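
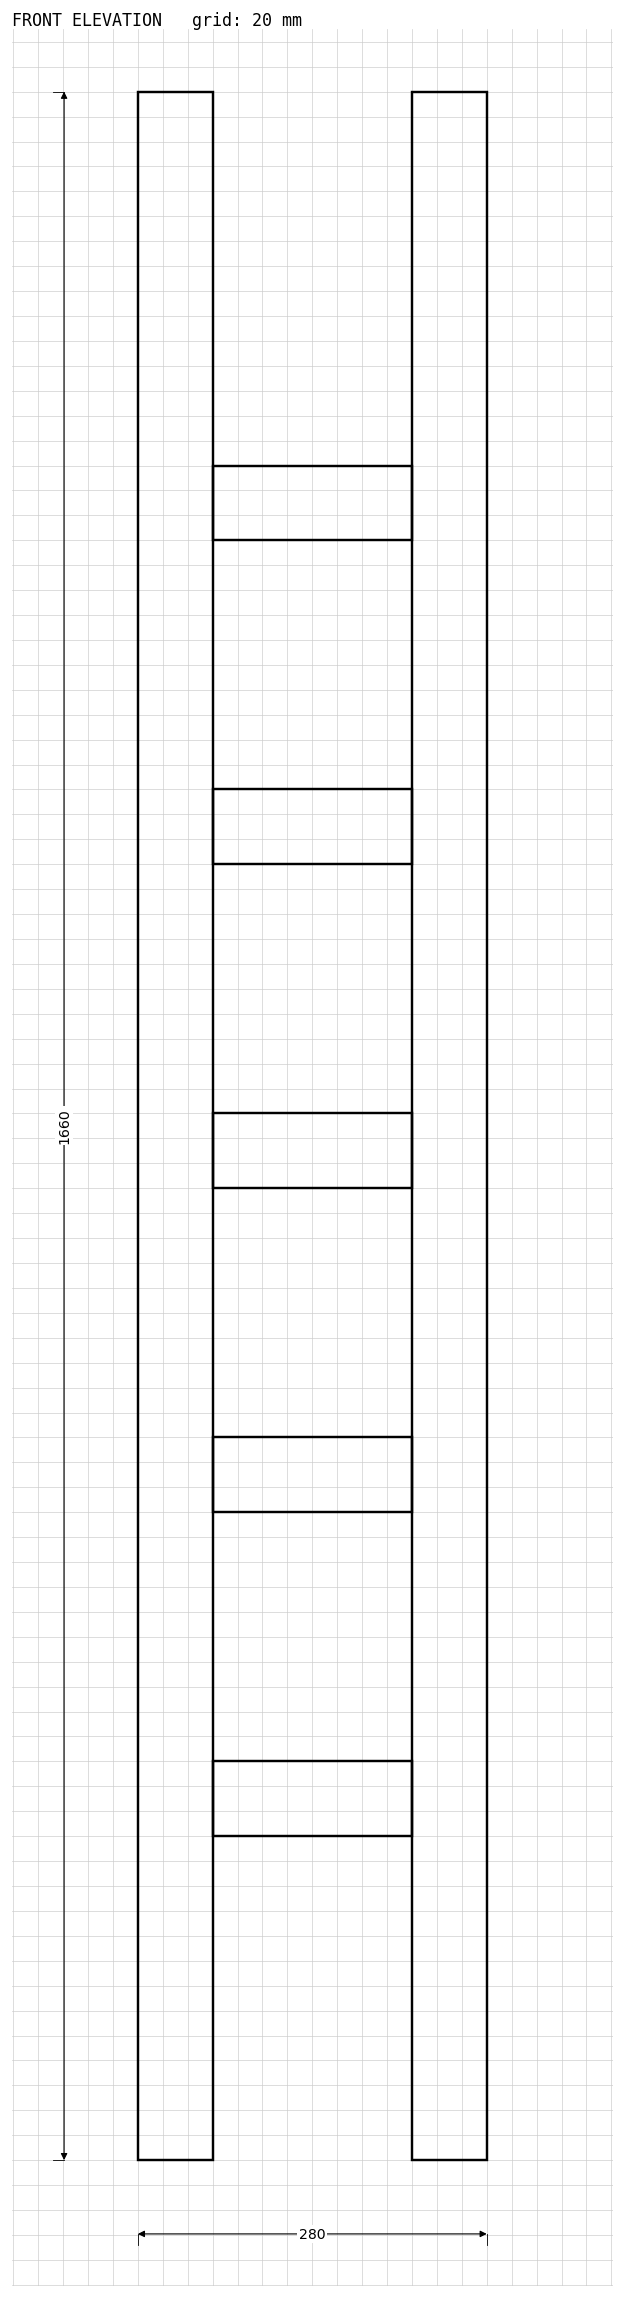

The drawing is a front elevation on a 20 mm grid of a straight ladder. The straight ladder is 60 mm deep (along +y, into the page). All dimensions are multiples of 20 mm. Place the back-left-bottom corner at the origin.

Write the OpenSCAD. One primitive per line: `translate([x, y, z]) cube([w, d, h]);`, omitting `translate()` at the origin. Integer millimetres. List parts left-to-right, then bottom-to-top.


cube([60, 60, 1660]);
translate([60, 0, 260]) cube([160, 60, 60]);
translate([60, 0, 520]) cube([160, 60, 60]);
translate([60, 0, 780]) cube([160, 60, 60]);
translate([60, 0, 1040]) cube([160, 60, 60]);
translate([60, 0, 1300]) cube([160, 60, 60]);
translate([220, 0, 0]) cube([60, 60, 1660]);


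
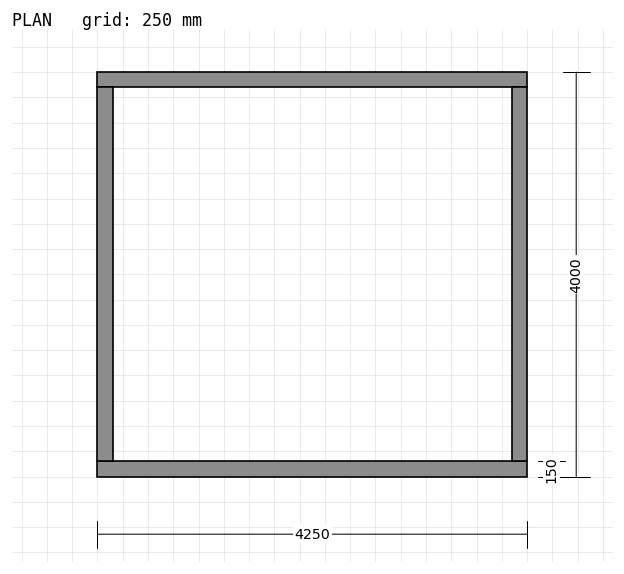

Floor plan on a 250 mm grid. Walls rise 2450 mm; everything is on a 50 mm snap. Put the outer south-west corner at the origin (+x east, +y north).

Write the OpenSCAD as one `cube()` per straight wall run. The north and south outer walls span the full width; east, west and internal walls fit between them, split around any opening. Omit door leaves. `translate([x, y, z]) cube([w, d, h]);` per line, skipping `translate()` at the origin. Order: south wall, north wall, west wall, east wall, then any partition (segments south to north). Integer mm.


cube([4250, 150, 2450]);
translate([0, 3850, 0]) cube([4250, 150, 2450]);
translate([0, 150, 0]) cube([150, 3700, 2450]);
translate([4100, 150, 0]) cube([150, 3700, 2450]);


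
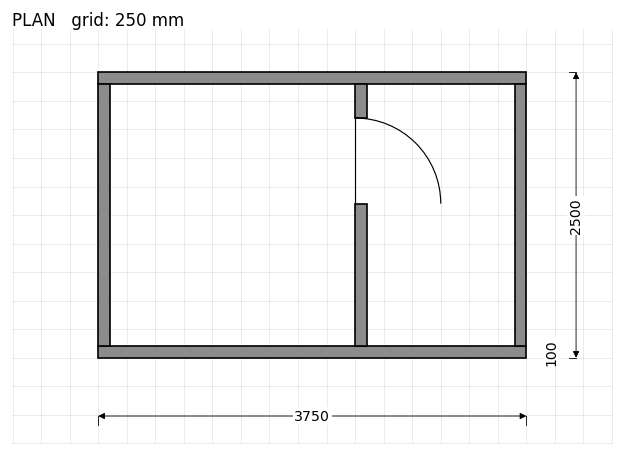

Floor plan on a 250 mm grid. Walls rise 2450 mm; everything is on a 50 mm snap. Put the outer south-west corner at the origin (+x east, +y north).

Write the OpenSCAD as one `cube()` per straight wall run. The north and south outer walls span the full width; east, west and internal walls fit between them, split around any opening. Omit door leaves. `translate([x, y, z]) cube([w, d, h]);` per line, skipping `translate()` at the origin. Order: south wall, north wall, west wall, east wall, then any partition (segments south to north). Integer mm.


cube([3750, 100, 2450]);
translate([0, 2400, 0]) cube([3750, 100, 2450]);
translate([0, 100, 0]) cube([100, 2300, 2450]);
translate([3650, 100, 0]) cube([100, 2300, 2450]);
translate([2250, 100, 0]) cube([100, 1250, 2450]);
translate([2250, 2100, 0]) cube([100, 300, 2450]);


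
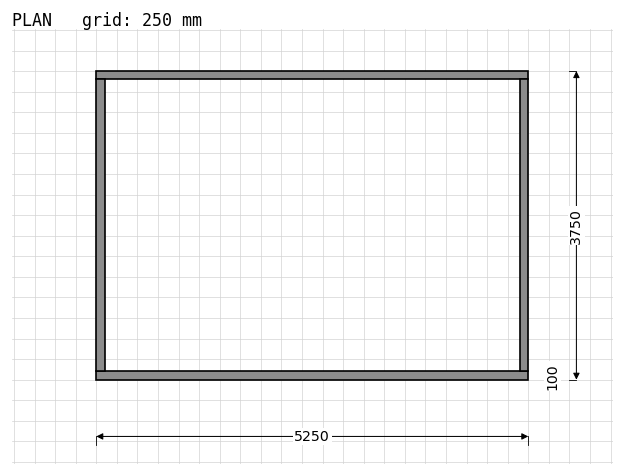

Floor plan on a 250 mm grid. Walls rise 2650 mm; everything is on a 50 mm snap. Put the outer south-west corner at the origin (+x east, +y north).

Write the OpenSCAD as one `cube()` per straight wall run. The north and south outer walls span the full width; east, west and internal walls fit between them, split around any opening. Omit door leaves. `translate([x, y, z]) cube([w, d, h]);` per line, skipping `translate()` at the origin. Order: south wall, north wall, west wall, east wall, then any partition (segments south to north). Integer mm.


cube([5250, 100, 2650]);
translate([0, 3650, 0]) cube([5250, 100, 2650]);
translate([0, 100, 0]) cube([100, 3550, 2650]);
translate([5150, 100, 0]) cube([100, 3550, 2650]);


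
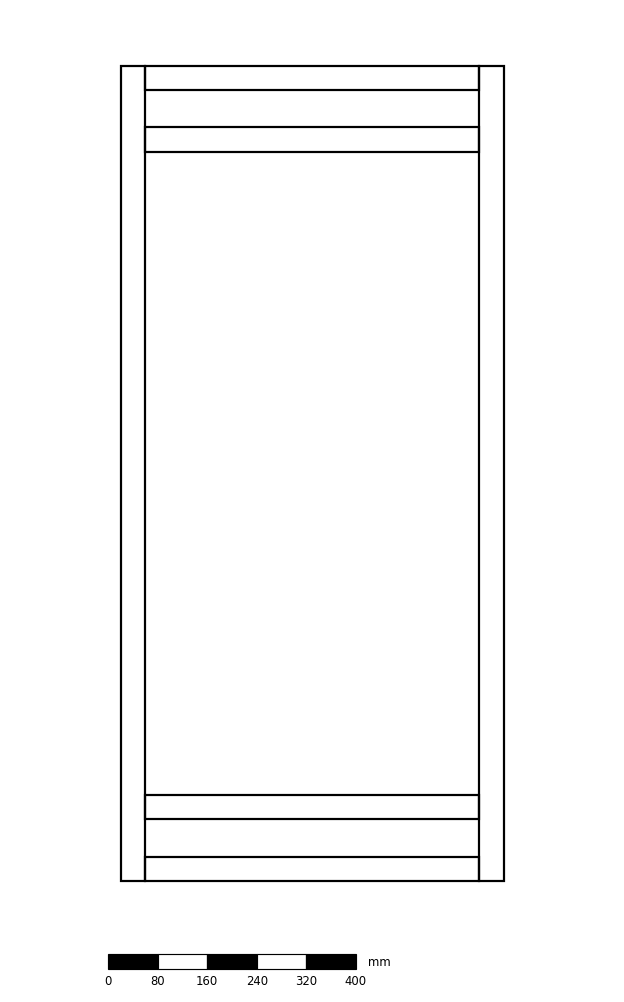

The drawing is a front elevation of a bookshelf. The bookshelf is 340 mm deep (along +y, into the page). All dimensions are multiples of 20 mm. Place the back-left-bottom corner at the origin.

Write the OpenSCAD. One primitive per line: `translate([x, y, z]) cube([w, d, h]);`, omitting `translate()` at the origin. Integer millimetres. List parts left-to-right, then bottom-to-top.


cube([40, 340, 1320]);
translate([40, 0, 0]) cube([540, 340, 40]);
translate([40, 0, 100]) cube([540, 340, 40]);
translate([40, 0, 1180]) cube([540, 340, 40]);
translate([40, 0, 1280]) cube([540, 340, 40]);
translate([580, 0, 0]) cube([40, 340, 1320]);


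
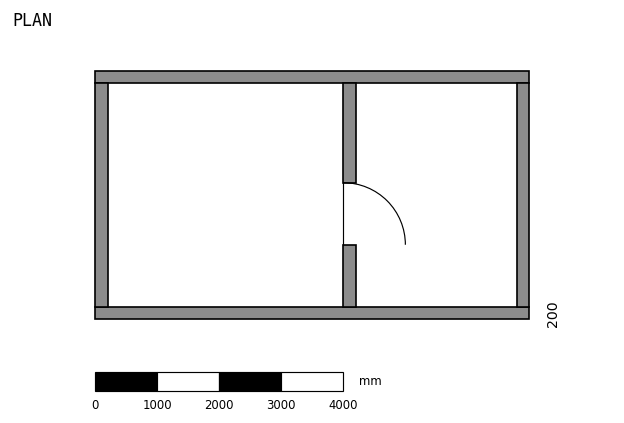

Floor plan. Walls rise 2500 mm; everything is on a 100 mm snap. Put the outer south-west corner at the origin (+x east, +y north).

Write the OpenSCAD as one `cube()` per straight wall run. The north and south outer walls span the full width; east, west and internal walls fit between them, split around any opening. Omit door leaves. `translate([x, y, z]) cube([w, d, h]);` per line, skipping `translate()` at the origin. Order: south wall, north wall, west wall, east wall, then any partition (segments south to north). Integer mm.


cube([7000, 200, 2500]);
translate([0, 3800, 0]) cube([7000, 200, 2500]);
translate([0, 200, 0]) cube([200, 3600, 2500]);
translate([6800, 200, 0]) cube([200, 3600, 2500]);
translate([4000, 200, 0]) cube([200, 1000, 2500]);
translate([4000, 2200, 0]) cube([200, 1600, 2500]);


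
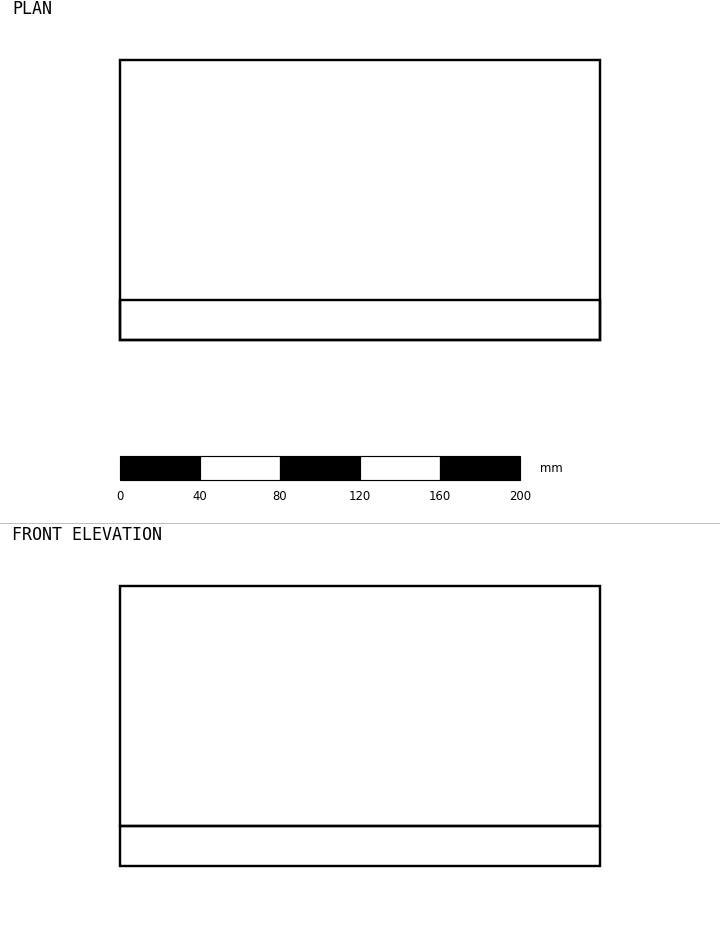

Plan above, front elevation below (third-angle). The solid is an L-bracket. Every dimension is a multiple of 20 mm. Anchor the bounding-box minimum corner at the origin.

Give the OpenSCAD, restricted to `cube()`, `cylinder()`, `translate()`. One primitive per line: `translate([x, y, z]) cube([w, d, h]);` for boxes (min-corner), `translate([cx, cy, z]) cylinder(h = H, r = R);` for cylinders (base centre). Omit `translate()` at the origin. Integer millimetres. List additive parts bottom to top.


cube([240, 140, 20]);
translate([0, 0, 20]) cube([240, 20, 120]);


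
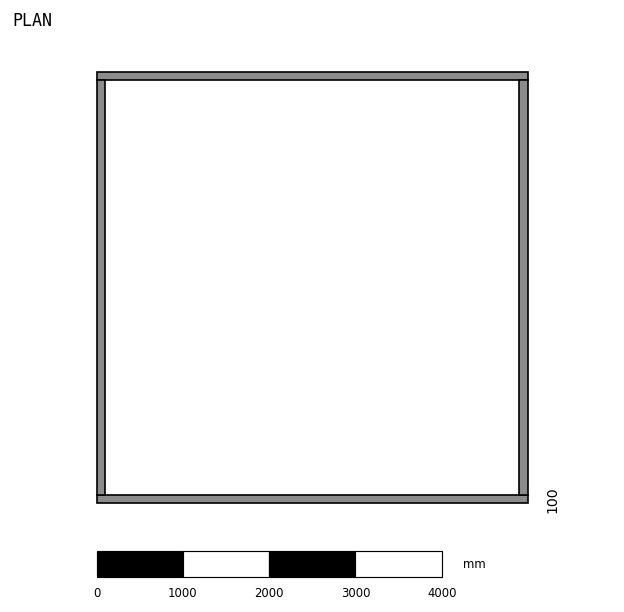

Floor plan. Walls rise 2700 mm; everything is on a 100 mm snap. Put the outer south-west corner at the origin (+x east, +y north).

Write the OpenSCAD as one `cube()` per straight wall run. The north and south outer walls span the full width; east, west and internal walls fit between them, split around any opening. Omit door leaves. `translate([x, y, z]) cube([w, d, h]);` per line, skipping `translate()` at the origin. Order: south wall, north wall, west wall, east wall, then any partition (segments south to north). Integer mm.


cube([5000, 100, 2700]);
translate([0, 4900, 0]) cube([5000, 100, 2700]);
translate([0, 100, 0]) cube([100, 4800, 2700]);
translate([4900, 100, 0]) cube([100, 4800, 2700]);


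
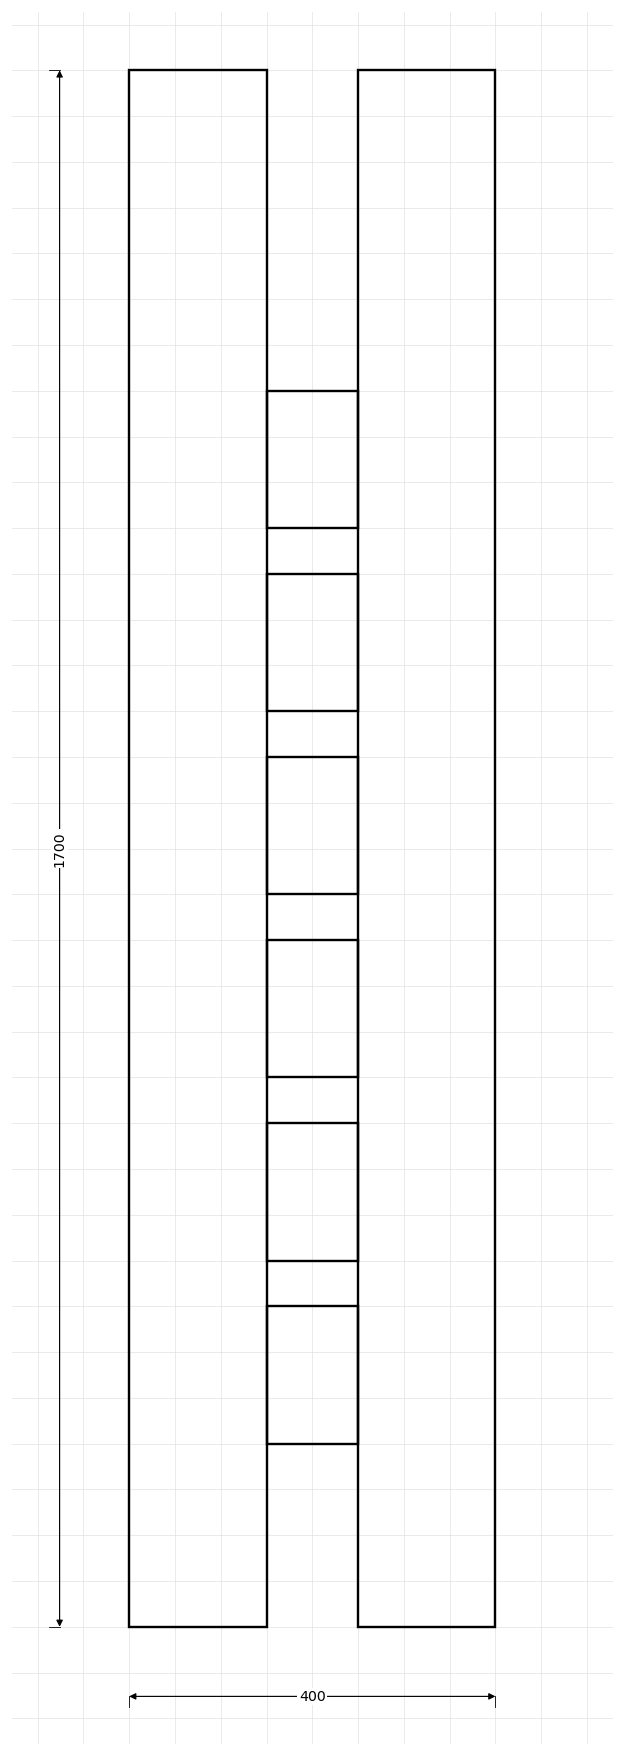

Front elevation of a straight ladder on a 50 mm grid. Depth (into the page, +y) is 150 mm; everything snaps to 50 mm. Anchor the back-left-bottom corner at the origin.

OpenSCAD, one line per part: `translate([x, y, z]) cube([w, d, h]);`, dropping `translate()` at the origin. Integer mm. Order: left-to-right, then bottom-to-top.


cube([150, 150, 1700]);
translate([150, 0, 200]) cube([100, 150, 150]);
translate([150, 0, 400]) cube([100, 150, 150]);
translate([150, 0, 600]) cube([100, 150, 150]);
translate([150, 0, 800]) cube([100, 150, 150]);
translate([150, 0, 1000]) cube([100, 150, 150]);
translate([150, 0, 1200]) cube([100, 150, 150]);
translate([250, 0, 0]) cube([150, 150, 1700]);


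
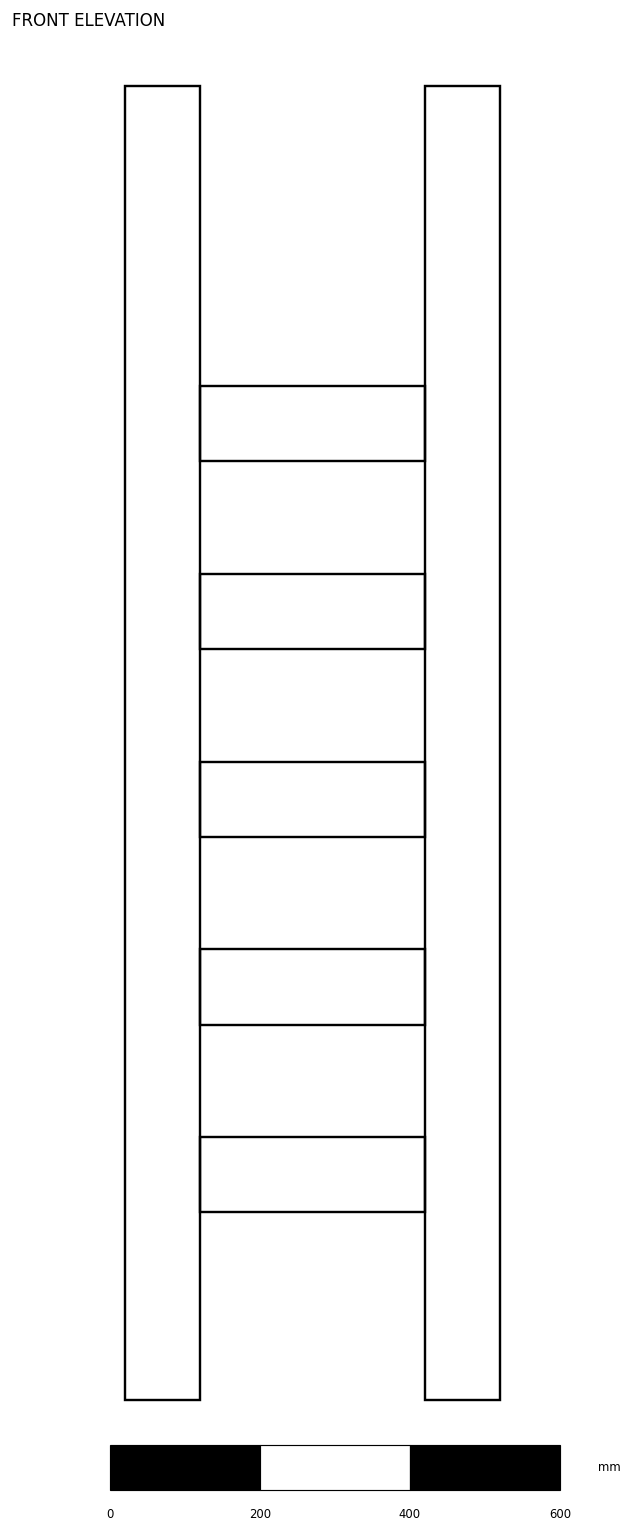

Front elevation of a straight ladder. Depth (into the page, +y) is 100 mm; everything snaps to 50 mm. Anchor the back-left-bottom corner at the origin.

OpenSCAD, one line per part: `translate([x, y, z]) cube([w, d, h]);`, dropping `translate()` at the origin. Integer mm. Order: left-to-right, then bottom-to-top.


cube([100, 100, 1750]);
translate([100, 0, 250]) cube([300, 100, 100]);
translate([100, 0, 500]) cube([300, 100, 100]);
translate([100, 0, 750]) cube([300, 100, 100]);
translate([100, 0, 1000]) cube([300, 100, 100]);
translate([100, 0, 1250]) cube([300, 100, 100]);
translate([400, 0, 0]) cube([100, 100, 1750]);


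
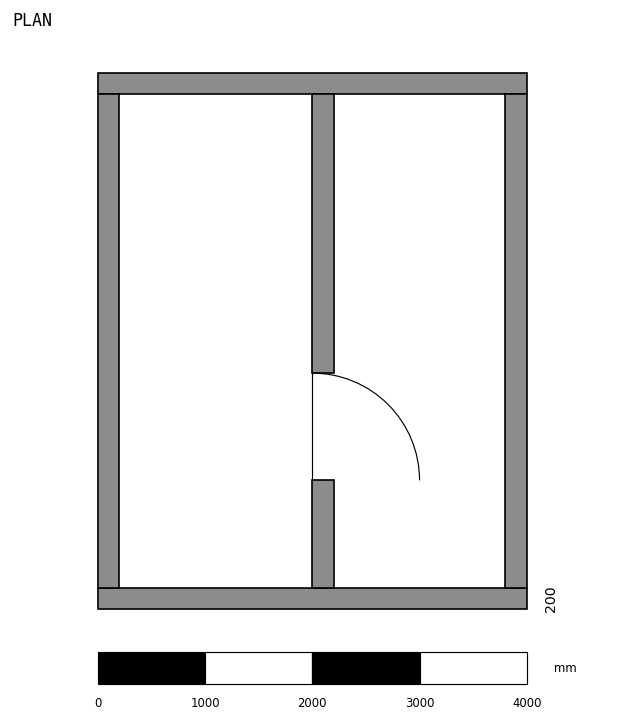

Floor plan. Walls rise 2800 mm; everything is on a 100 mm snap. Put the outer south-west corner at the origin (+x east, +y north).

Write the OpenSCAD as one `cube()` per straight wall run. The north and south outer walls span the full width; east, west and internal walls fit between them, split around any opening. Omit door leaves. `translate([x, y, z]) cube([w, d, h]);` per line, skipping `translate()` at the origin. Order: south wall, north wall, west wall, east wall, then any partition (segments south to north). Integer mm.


cube([4000, 200, 2800]);
translate([0, 4800, 0]) cube([4000, 200, 2800]);
translate([0, 200, 0]) cube([200, 4600, 2800]);
translate([3800, 200, 0]) cube([200, 4600, 2800]);
translate([2000, 200, 0]) cube([200, 1000, 2800]);
translate([2000, 2200, 0]) cube([200, 2600, 2800]);


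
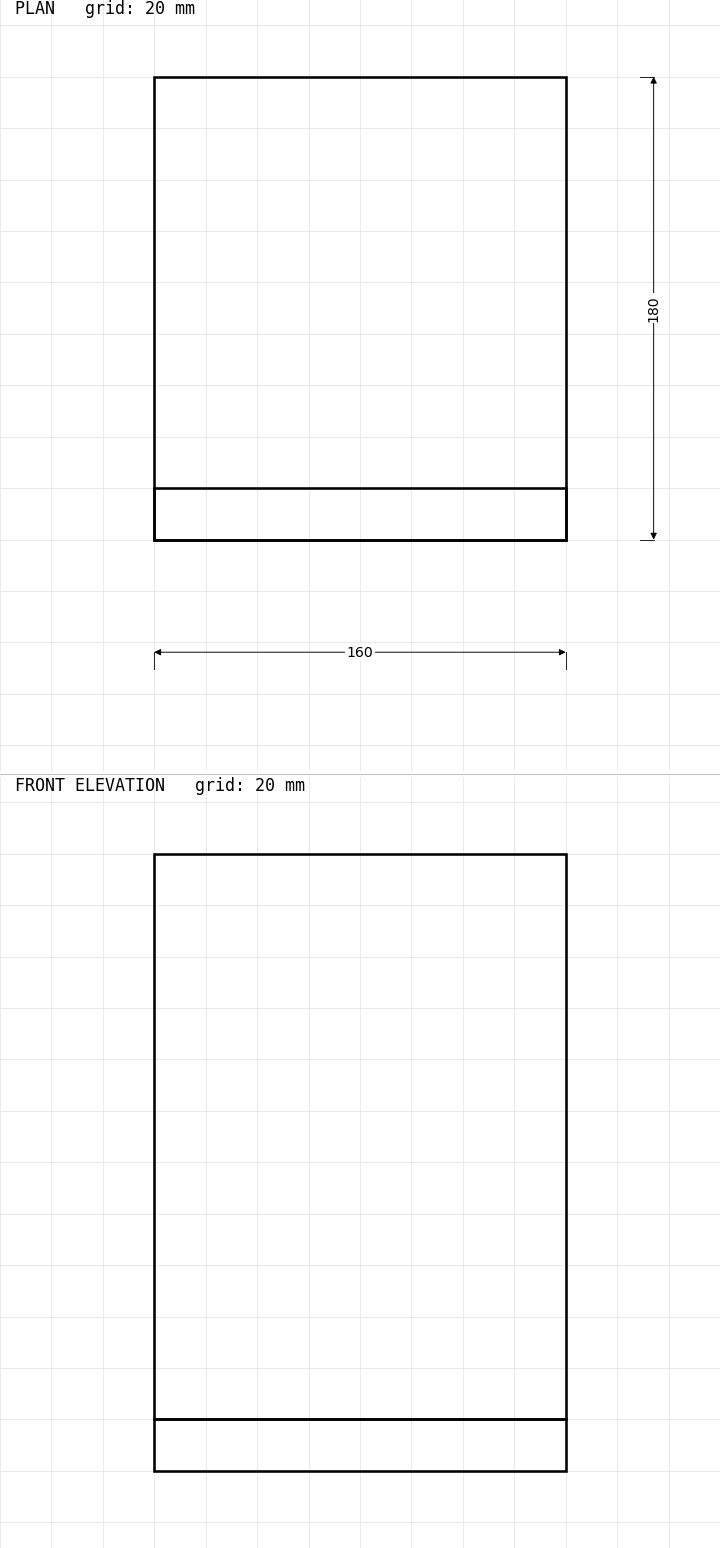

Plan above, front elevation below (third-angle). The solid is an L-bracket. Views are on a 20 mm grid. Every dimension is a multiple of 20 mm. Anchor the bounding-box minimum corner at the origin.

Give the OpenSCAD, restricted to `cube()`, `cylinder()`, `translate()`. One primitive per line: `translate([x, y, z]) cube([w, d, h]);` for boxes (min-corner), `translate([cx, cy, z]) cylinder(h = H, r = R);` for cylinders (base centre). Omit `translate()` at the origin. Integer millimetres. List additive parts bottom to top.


cube([160, 180, 20]);
translate([0, 0, 20]) cube([160, 20, 220]);


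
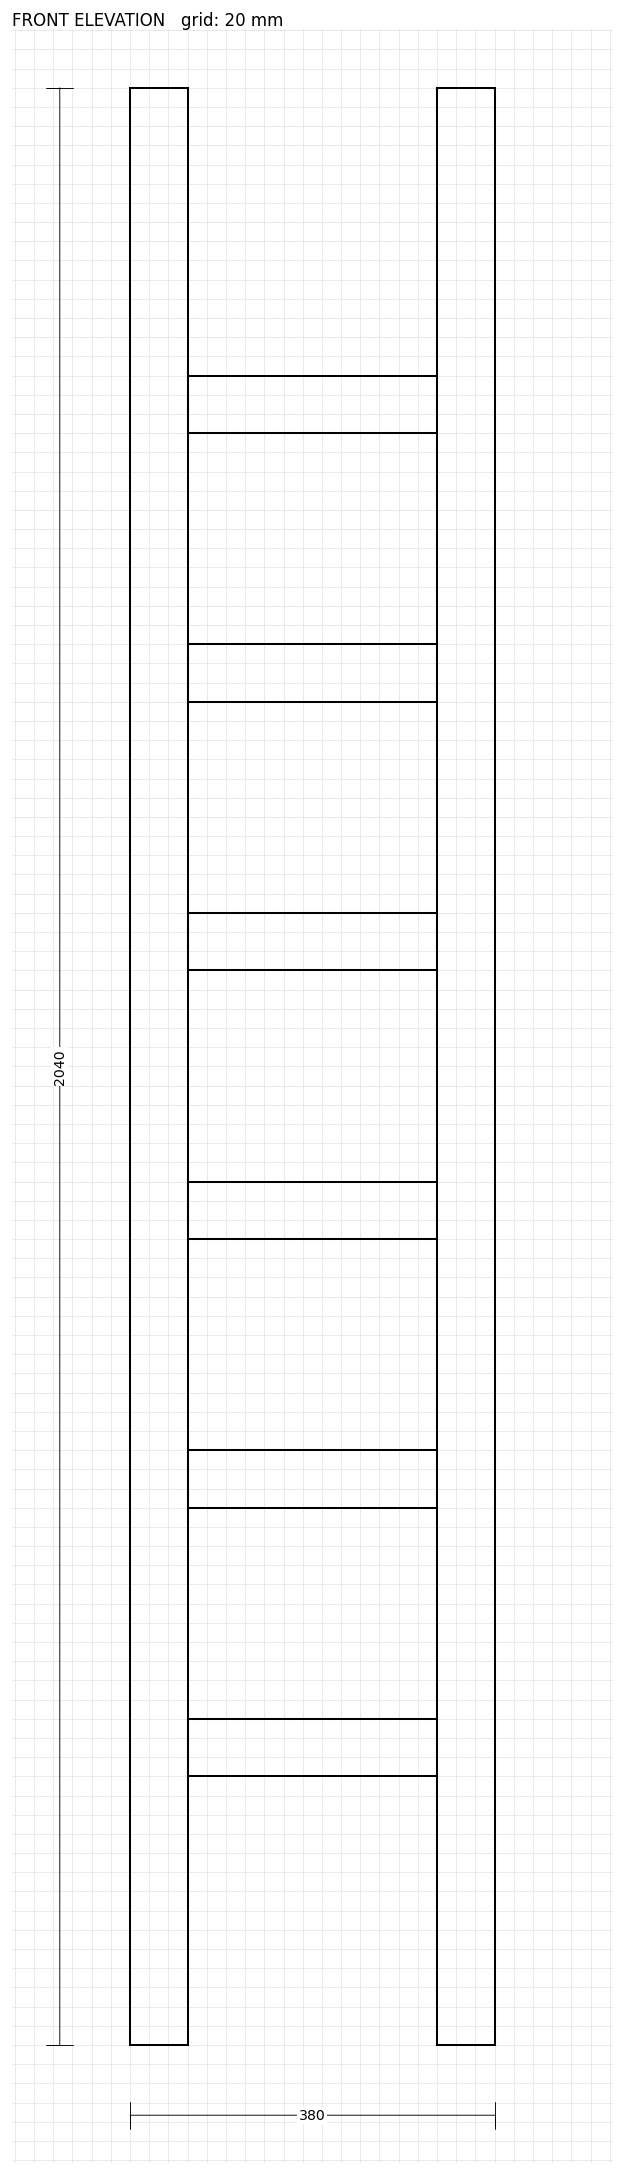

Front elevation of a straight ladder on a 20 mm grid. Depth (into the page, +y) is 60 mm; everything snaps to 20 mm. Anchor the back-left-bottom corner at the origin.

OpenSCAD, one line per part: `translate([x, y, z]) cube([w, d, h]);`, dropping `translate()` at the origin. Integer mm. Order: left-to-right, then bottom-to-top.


cube([60, 60, 2040]);
translate([60, 0, 280]) cube([260, 60, 60]);
translate([60, 0, 560]) cube([260, 60, 60]);
translate([60, 0, 840]) cube([260, 60, 60]);
translate([60, 0, 1120]) cube([260, 60, 60]);
translate([60, 0, 1400]) cube([260, 60, 60]);
translate([60, 0, 1680]) cube([260, 60, 60]);
translate([320, 0, 0]) cube([60, 60, 2040]);


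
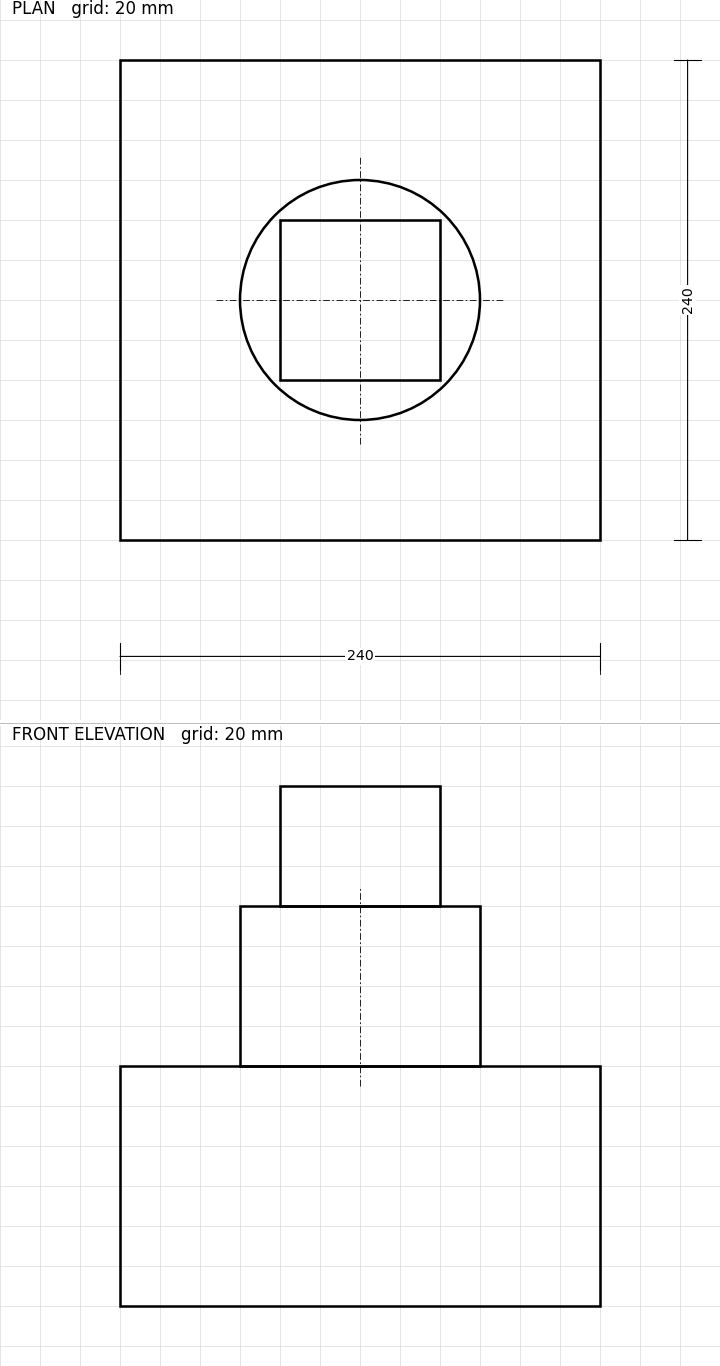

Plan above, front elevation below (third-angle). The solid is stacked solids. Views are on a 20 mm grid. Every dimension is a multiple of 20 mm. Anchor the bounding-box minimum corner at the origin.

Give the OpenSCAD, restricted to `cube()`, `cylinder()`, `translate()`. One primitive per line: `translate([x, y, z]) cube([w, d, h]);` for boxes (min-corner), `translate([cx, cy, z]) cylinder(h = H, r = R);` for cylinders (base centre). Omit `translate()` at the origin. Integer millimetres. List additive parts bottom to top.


cube([240, 240, 120]);
translate([120, 120, 120]) cylinder(h = 80, r = 60);
translate([80, 80, 200]) cube([80, 80, 60]);


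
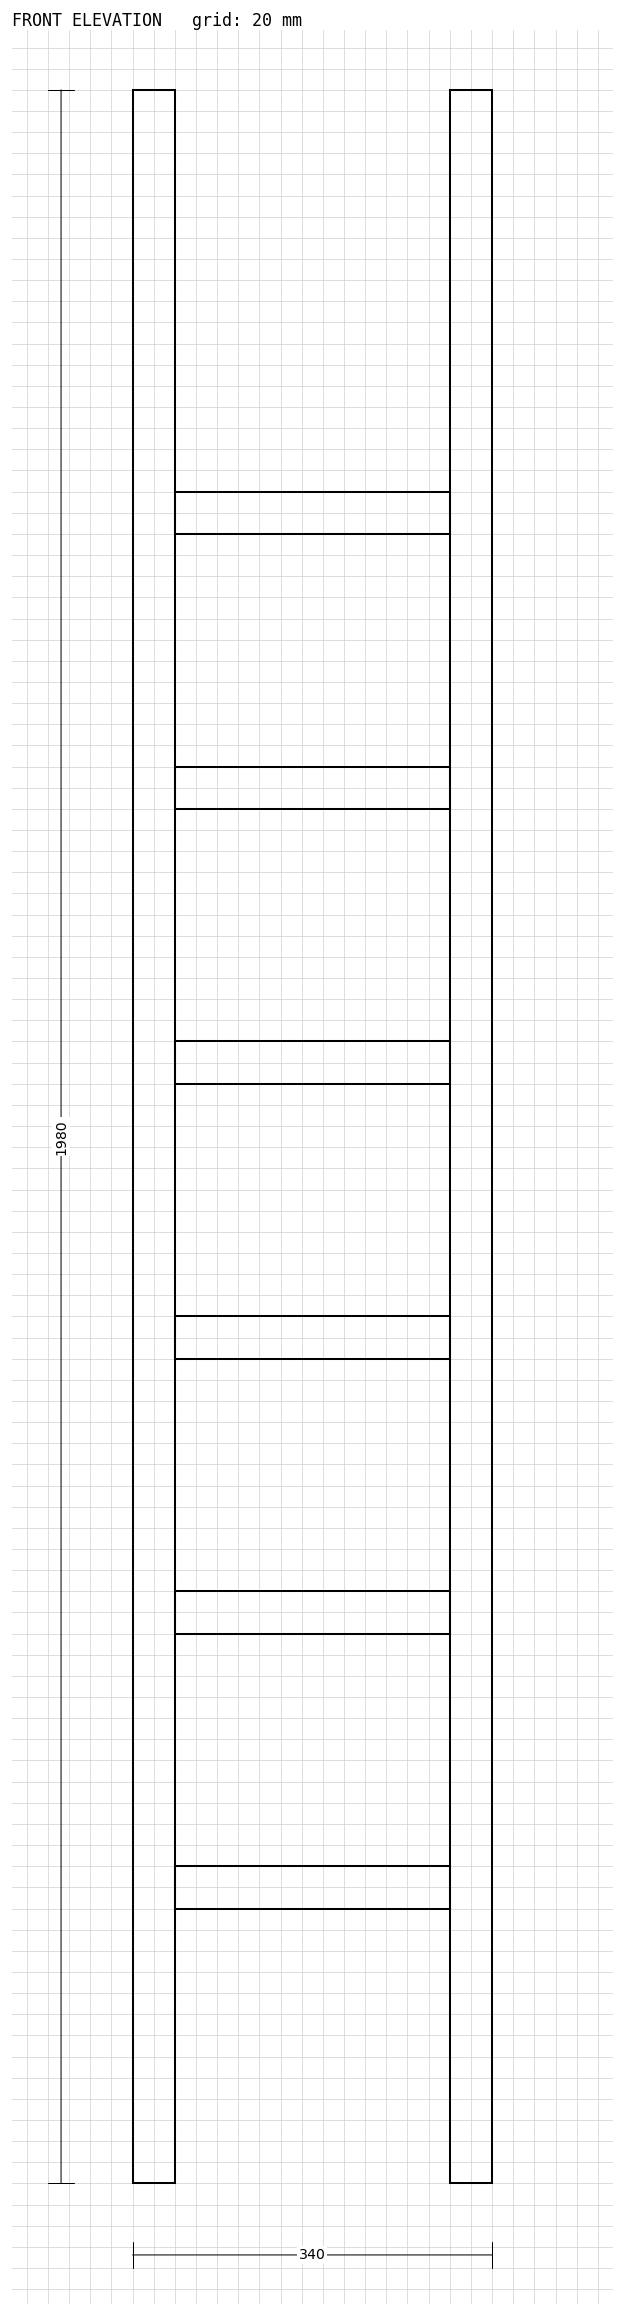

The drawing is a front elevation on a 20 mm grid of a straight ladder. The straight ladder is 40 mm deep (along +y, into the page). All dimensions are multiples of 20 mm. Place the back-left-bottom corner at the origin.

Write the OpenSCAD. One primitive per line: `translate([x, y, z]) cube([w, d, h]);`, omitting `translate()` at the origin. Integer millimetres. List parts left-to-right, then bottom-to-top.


cube([40, 40, 1980]);
translate([40, 0, 260]) cube([260, 40, 40]);
translate([40, 0, 520]) cube([260, 40, 40]);
translate([40, 0, 780]) cube([260, 40, 40]);
translate([40, 0, 1040]) cube([260, 40, 40]);
translate([40, 0, 1300]) cube([260, 40, 40]);
translate([40, 0, 1560]) cube([260, 40, 40]);
translate([300, 0, 0]) cube([40, 40, 1980]);


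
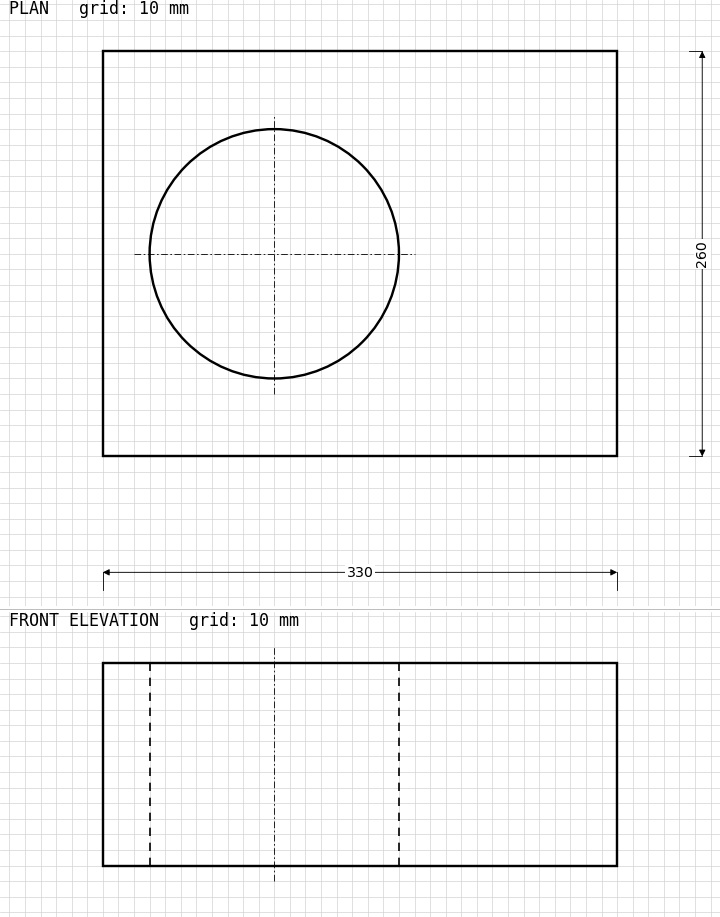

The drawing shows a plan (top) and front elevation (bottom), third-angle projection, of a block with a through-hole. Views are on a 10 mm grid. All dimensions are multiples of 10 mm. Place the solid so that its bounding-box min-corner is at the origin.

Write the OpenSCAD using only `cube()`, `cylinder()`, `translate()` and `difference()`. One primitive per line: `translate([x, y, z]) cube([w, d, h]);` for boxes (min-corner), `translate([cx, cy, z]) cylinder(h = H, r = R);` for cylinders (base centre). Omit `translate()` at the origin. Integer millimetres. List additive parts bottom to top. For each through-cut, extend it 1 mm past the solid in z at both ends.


difference() {
  cube([330, 260, 130]);
  translate([110, 130, -1]) cylinder(h = 132, r = 80);
}


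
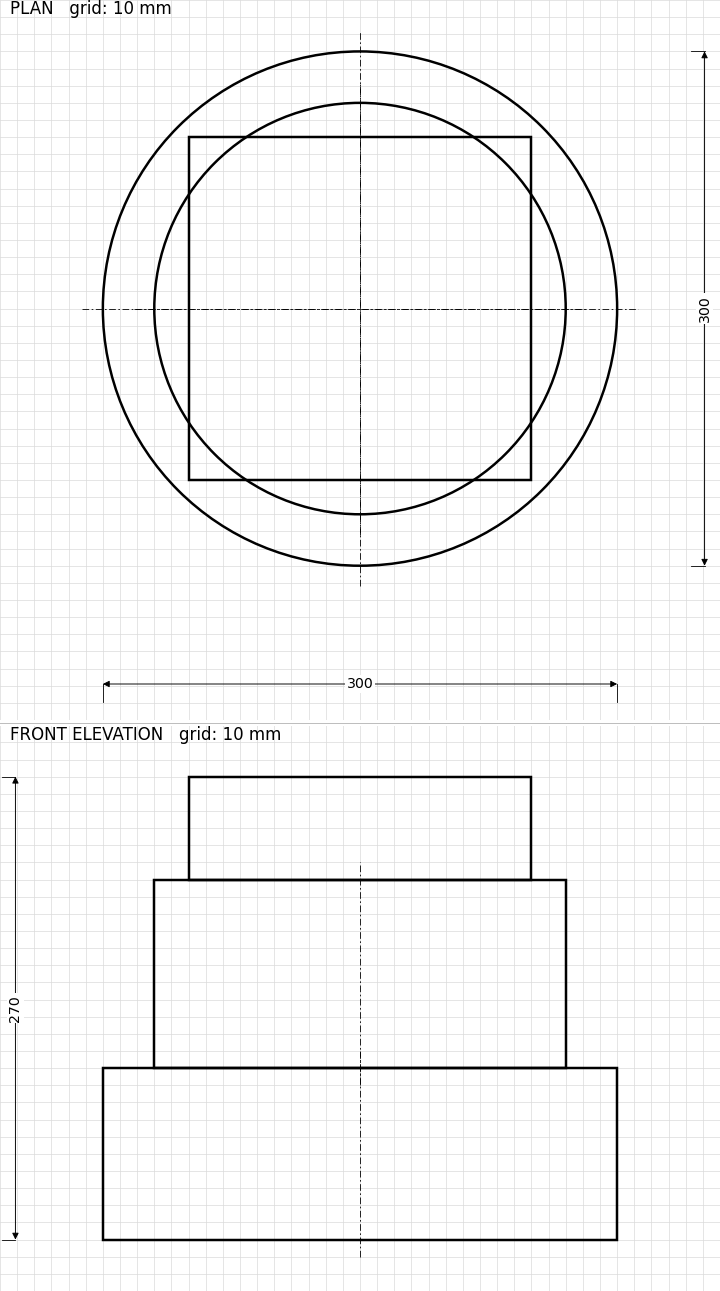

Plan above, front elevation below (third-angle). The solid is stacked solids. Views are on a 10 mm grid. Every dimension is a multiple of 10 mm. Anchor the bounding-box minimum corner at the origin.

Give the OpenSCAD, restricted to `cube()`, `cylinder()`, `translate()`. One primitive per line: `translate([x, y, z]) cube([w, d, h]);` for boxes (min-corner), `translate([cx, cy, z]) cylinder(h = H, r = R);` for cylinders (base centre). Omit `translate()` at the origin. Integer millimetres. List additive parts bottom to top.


translate([150, 150, 0]) cylinder(h = 100, r = 150);
translate([150, 150, 100]) cylinder(h = 110, r = 120);
translate([50, 50, 210]) cube([200, 200, 60]);


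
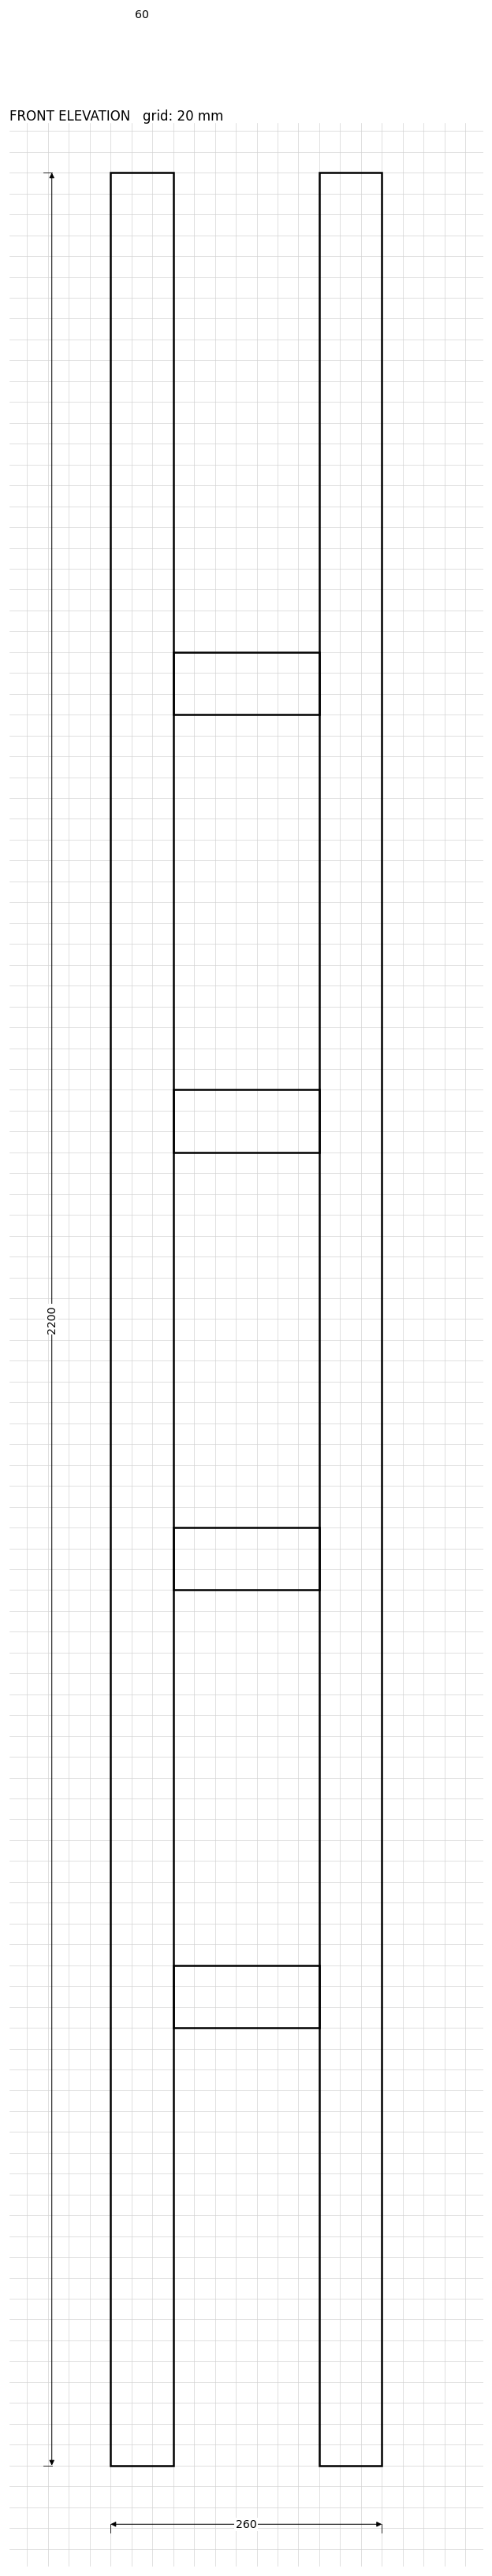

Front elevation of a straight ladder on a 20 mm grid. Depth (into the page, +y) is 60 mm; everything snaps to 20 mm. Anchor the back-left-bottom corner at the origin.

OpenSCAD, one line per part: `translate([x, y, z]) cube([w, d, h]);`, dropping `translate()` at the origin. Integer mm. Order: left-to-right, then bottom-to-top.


cube([60, 60, 2200]);
translate([60, 0, 420]) cube([140, 60, 60]);
translate([60, 0, 840]) cube([140, 60, 60]);
translate([60, 0, 1260]) cube([140, 60, 60]);
translate([60, 0, 1680]) cube([140, 60, 60]);
translate([200, 0, 0]) cube([60, 60, 2200]);


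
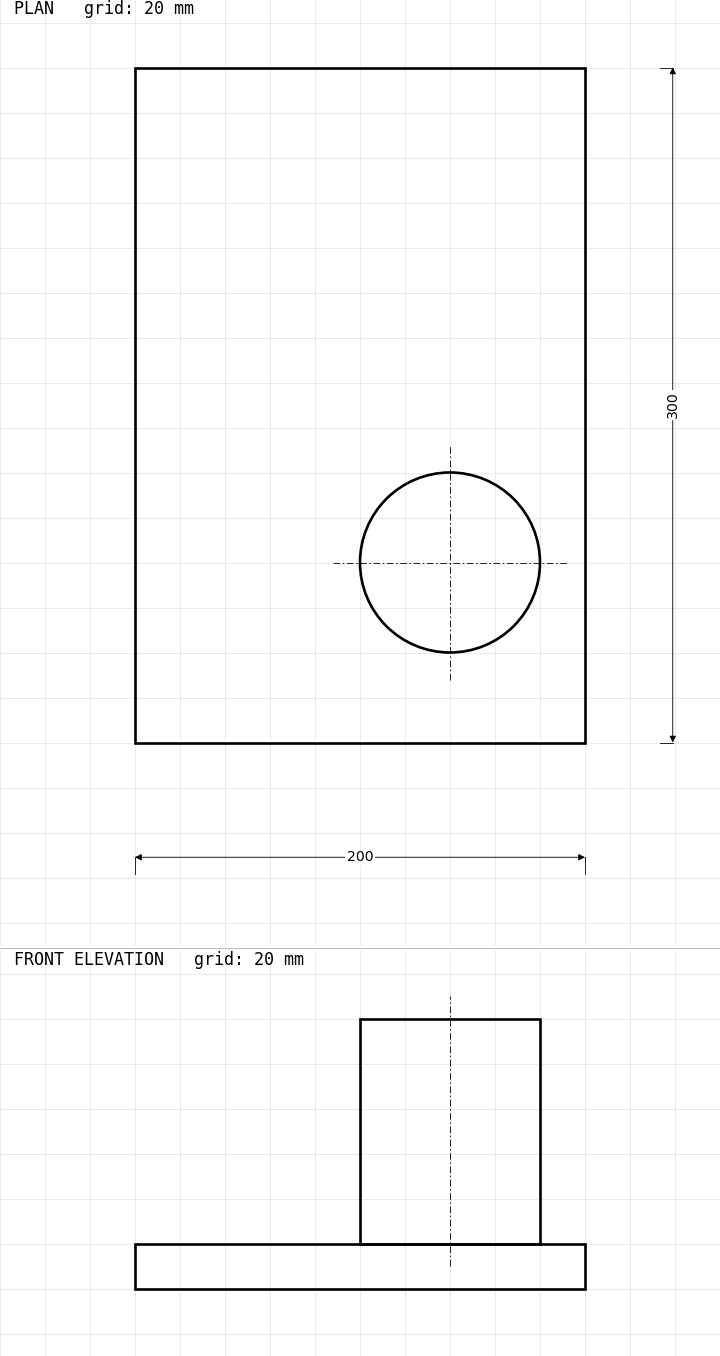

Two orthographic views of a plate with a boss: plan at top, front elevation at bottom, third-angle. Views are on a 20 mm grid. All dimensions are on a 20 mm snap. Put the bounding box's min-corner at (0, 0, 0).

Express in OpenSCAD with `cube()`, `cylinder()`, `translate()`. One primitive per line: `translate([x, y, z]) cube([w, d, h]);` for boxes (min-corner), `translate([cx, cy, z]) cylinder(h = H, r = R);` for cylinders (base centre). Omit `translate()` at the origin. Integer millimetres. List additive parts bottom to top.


cube([200, 300, 20]);
translate([140, 80, 20]) cylinder(h = 100, r = 40);


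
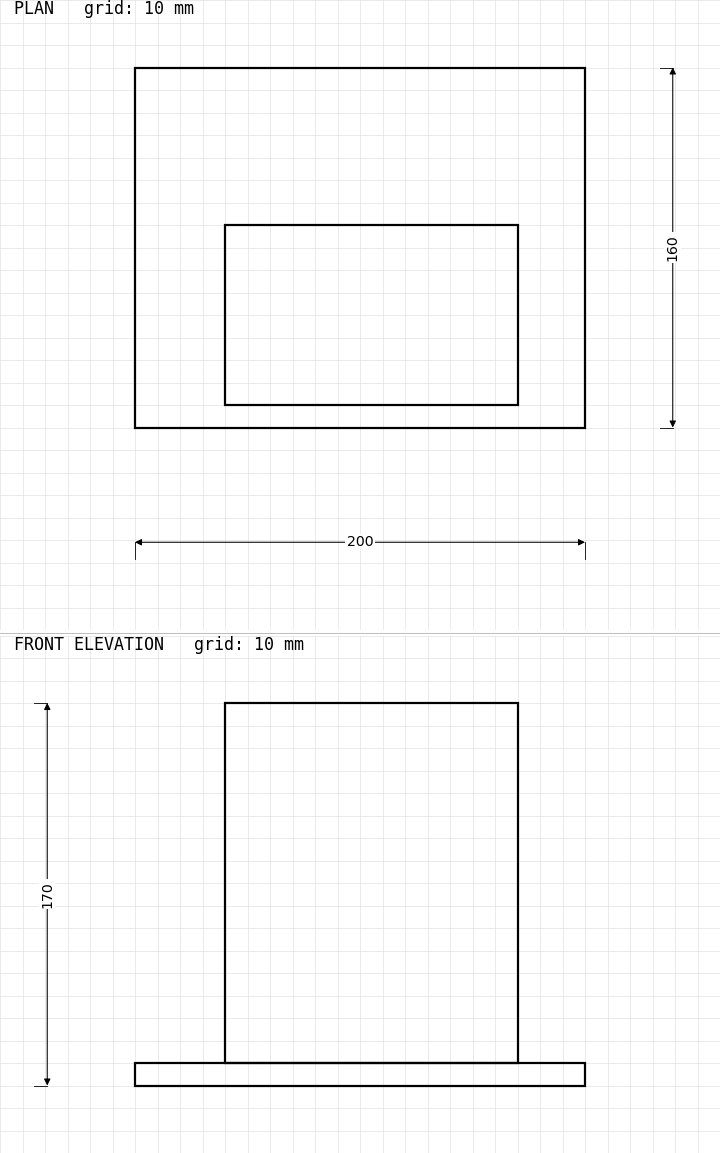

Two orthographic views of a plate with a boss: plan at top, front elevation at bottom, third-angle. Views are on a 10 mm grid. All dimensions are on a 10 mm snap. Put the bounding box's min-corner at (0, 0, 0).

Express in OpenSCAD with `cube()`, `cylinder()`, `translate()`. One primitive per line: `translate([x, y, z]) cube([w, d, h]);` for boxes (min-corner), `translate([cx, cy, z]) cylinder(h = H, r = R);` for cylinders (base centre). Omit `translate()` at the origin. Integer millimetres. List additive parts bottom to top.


cube([200, 160, 10]);
translate([40, 10, 10]) cube([130, 80, 160]);


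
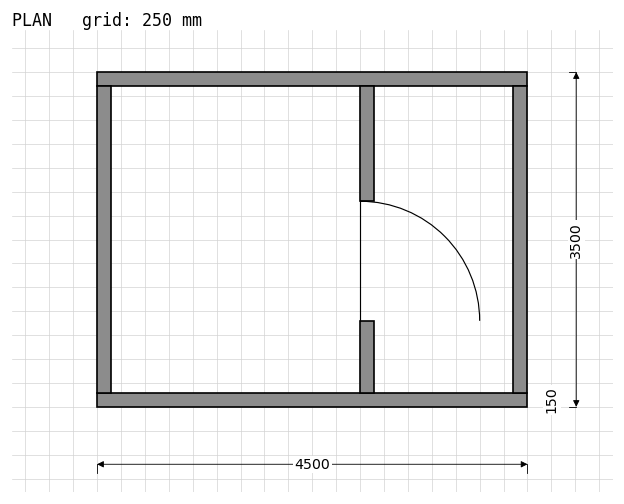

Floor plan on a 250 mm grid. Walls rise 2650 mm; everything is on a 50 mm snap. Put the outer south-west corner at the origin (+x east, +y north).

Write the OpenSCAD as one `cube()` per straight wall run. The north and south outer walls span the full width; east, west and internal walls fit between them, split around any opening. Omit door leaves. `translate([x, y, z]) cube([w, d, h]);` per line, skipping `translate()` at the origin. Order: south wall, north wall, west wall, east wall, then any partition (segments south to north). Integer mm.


cube([4500, 150, 2650]);
translate([0, 3350, 0]) cube([4500, 150, 2650]);
translate([0, 150, 0]) cube([150, 3200, 2650]);
translate([4350, 150, 0]) cube([150, 3200, 2650]);
translate([2750, 150, 0]) cube([150, 750, 2650]);
translate([2750, 2150, 0]) cube([150, 1200, 2650]);


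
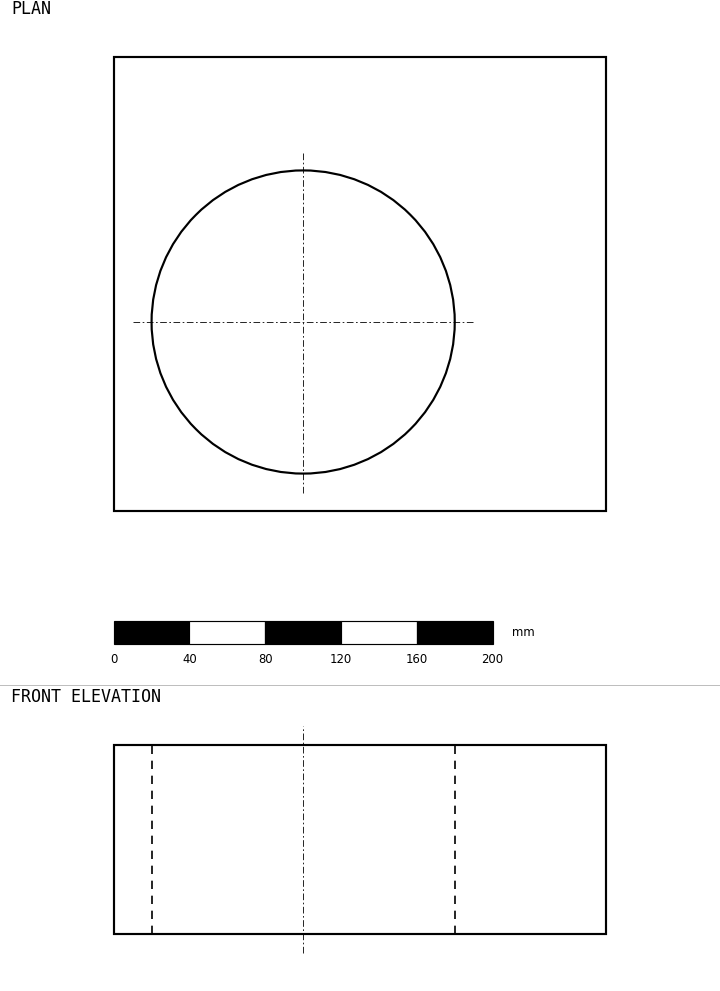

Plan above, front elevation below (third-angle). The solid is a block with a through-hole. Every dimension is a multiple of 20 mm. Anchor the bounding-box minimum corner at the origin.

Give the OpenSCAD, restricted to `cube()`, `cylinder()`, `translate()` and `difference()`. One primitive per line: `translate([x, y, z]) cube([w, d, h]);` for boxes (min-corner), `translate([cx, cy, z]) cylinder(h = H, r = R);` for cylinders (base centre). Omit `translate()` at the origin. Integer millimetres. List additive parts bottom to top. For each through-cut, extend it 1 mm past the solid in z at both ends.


difference() {
  cube([260, 240, 100]);
  translate([100, 100, -1]) cylinder(h = 102, r = 80);
}


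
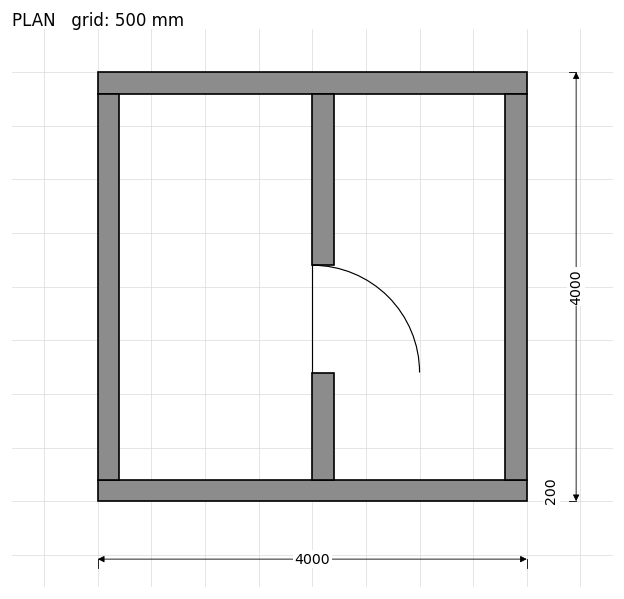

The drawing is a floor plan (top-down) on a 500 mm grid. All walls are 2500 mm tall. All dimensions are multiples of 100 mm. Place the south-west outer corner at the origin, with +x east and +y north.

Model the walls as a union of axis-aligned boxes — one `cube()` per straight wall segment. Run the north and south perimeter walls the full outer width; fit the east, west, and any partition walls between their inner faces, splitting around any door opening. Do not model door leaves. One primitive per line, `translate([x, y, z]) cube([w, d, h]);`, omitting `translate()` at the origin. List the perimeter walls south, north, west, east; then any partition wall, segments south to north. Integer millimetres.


cube([4000, 200, 2500]);
translate([0, 3800, 0]) cube([4000, 200, 2500]);
translate([0, 200, 0]) cube([200, 3600, 2500]);
translate([3800, 200, 0]) cube([200, 3600, 2500]);
translate([2000, 200, 0]) cube([200, 1000, 2500]);
translate([2000, 2200, 0]) cube([200, 1600, 2500]);


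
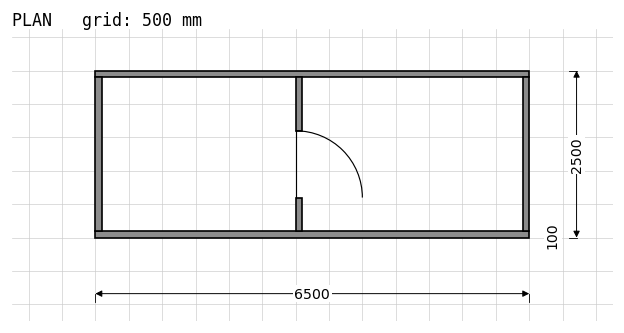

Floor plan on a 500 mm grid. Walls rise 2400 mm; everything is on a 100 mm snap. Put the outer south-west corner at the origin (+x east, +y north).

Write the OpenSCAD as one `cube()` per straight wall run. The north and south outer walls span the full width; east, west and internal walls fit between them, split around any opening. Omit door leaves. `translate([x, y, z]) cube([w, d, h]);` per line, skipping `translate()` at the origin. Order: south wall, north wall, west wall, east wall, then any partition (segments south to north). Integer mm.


cube([6500, 100, 2400]);
translate([0, 2400, 0]) cube([6500, 100, 2400]);
translate([0, 100, 0]) cube([100, 2300, 2400]);
translate([6400, 100, 0]) cube([100, 2300, 2400]);
translate([3000, 100, 0]) cube([100, 500, 2400]);
translate([3000, 1600, 0]) cube([100, 800, 2400]);


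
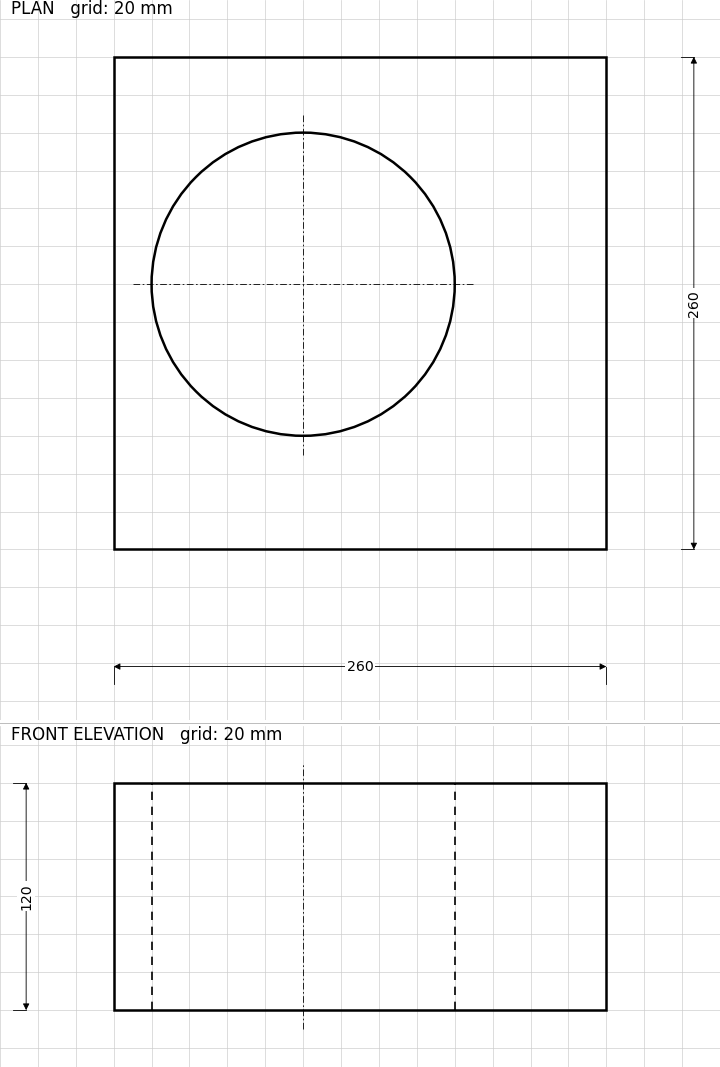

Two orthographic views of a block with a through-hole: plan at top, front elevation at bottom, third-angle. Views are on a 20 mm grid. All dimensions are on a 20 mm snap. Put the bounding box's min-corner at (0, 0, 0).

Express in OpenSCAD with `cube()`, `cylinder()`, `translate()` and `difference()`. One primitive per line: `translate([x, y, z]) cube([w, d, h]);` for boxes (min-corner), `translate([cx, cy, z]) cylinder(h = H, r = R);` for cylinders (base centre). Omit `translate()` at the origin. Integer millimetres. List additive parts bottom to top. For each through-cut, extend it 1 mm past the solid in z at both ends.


difference() {
  cube([260, 260, 120]);
  translate([100, 140, -1]) cylinder(h = 122, r = 80);
}


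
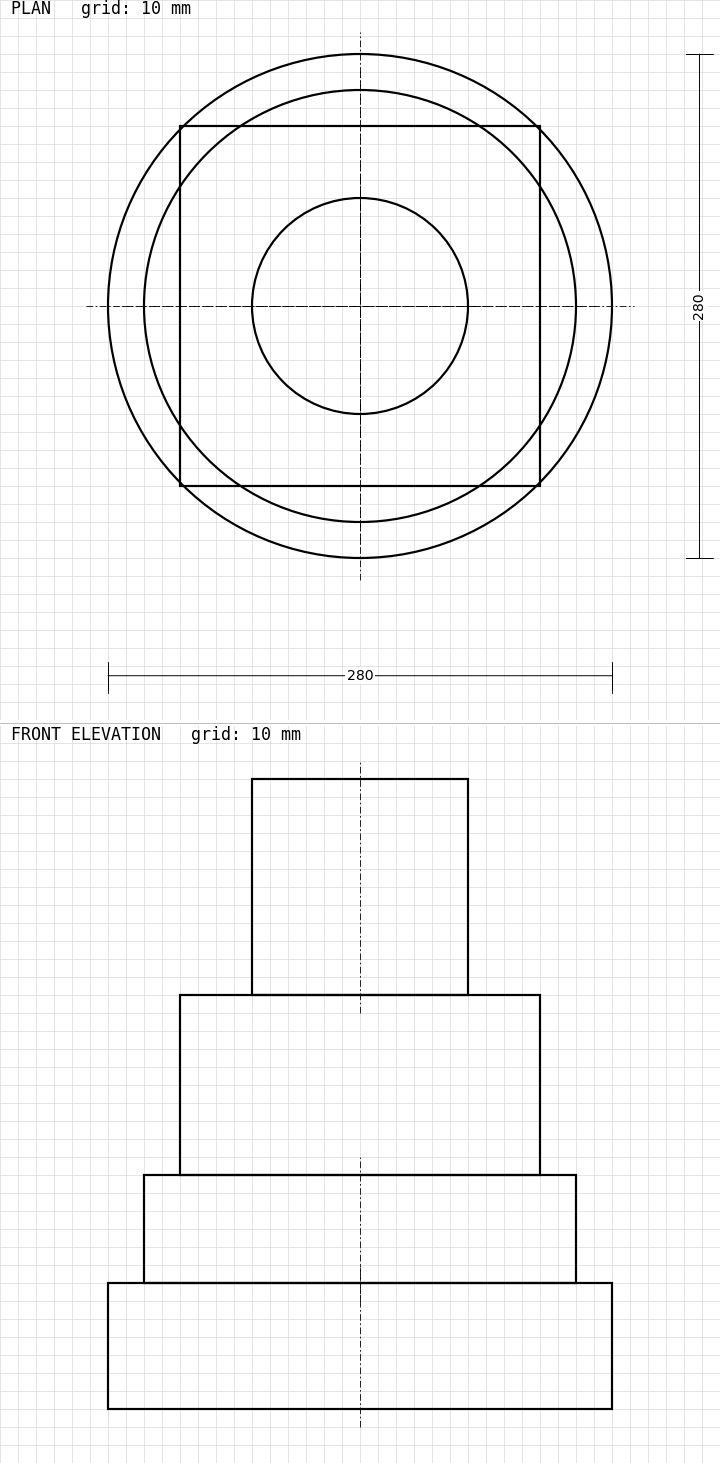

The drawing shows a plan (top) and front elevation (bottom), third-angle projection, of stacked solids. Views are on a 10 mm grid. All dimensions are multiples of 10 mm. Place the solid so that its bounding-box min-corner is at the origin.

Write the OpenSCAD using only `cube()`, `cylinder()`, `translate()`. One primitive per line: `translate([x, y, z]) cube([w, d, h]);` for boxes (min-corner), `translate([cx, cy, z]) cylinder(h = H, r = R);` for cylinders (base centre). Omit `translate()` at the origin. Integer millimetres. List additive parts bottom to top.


translate([140, 140, 0]) cylinder(h = 70, r = 140);
translate([140, 140, 70]) cylinder(h = 60, r = 120);
translate([40, 40, 130]) cube([200, 200, 100]);
translate([140, 140, 230]) cylinder(h = 120, r = 60);


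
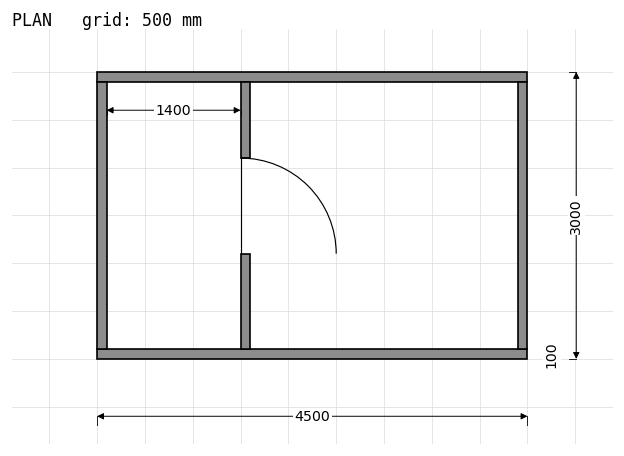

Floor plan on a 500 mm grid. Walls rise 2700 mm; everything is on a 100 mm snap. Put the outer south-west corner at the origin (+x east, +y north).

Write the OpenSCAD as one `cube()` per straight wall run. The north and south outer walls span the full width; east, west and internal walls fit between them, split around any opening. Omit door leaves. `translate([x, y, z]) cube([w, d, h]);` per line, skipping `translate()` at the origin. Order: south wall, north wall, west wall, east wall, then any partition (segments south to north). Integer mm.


cube([4500, 100, 2700]);
translate([0, 2900, 0]) cube([4500, 100, 2700]);
translate([0, 100, 0]) cube([100, 2800, 2700]);
translate([4400, 100, 0]) cube([100, 2800, 2700]);
translate([1500, 100, 0]) cube([100, 1000, 2700]);
translate([1500, 2100, 0]) cube([100, 800, 2700]);


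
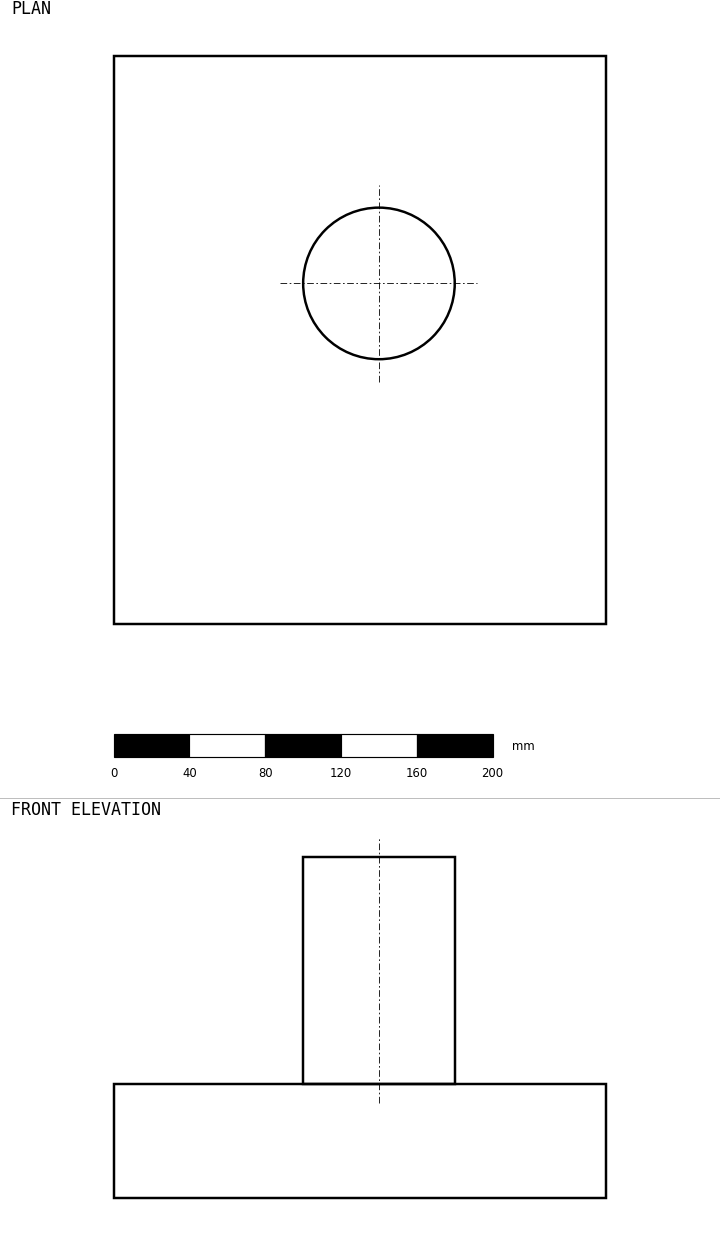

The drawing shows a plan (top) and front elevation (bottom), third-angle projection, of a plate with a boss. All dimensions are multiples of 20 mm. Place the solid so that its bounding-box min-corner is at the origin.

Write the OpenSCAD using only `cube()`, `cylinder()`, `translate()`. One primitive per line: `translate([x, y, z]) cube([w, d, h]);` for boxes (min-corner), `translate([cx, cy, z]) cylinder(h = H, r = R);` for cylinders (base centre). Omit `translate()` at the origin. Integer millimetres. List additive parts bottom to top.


cube([260, 300, 60]);
translate([140, 180, 60]) cylinder(h = 120, r = 40);


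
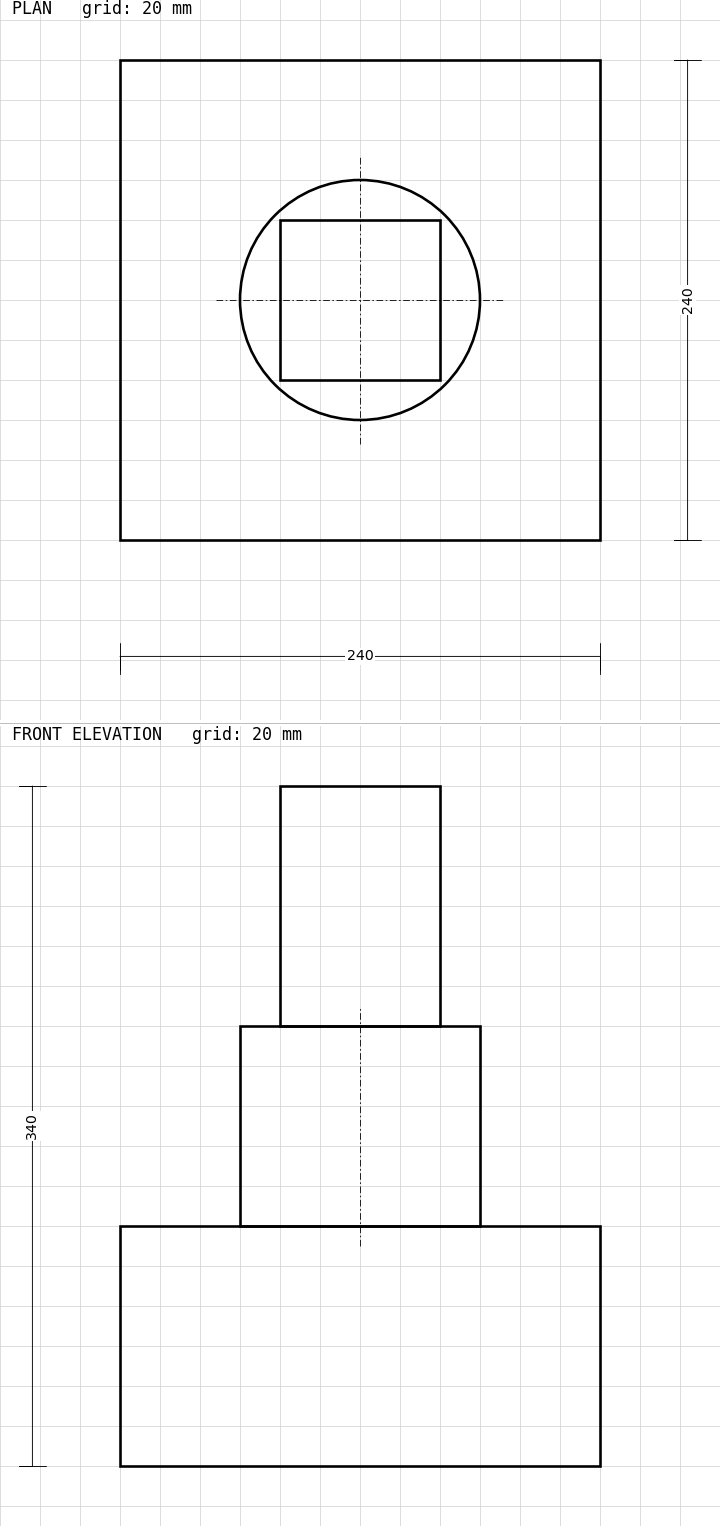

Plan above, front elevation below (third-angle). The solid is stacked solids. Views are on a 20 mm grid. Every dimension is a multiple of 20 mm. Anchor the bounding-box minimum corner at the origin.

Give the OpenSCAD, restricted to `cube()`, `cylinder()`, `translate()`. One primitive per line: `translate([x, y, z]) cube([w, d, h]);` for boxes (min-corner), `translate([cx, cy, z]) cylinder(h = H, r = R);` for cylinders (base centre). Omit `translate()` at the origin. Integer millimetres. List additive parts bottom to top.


cube([240, 240, 120]);
translate([120, 120, 120]) cylinder(h = 100, r = 60);
translate([80, 80, 220]) cube([80, 80, 120]);


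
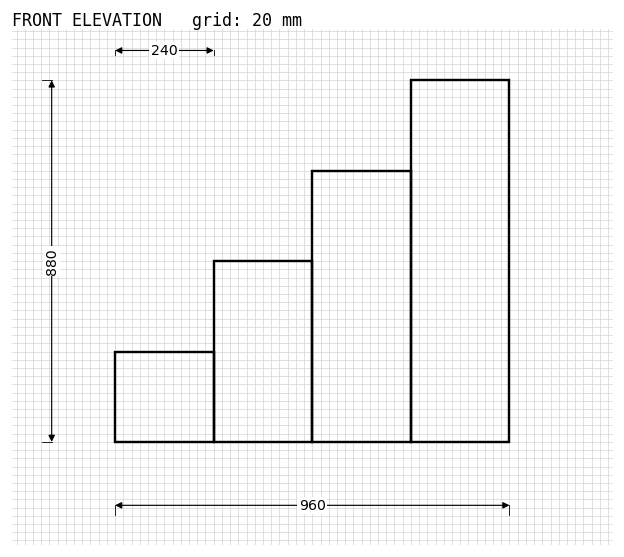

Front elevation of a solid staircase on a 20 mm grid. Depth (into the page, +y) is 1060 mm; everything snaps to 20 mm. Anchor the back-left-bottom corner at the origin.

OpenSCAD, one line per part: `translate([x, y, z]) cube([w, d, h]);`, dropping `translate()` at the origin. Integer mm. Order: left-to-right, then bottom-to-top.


cube([240, 1060, 220]);
translate([240, 0, 0]) cube([240, 1060, 440]);
translate([480, 0, 0]) cube([240, 1060, 660]);
translate([720, 0, 0]) cube([240, 1060, 880]);


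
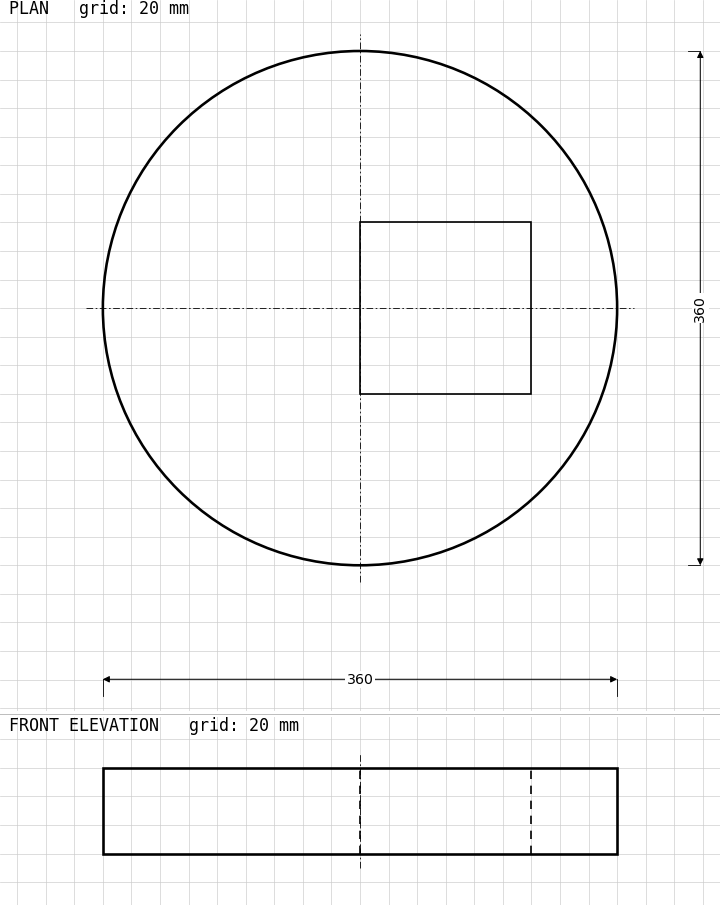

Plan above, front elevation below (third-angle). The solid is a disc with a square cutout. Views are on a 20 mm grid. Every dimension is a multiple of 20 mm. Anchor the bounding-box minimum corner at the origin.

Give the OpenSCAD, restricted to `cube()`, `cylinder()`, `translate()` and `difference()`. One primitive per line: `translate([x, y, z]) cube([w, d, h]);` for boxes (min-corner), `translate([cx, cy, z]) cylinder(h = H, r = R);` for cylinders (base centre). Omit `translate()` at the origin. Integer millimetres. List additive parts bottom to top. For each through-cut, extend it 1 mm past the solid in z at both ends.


difference() {
  translate([180, 180, 0]) cylinder(h = 60, r = 180);
  translate([180, 120, -1]) cube([120, 120, 62]);
}
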